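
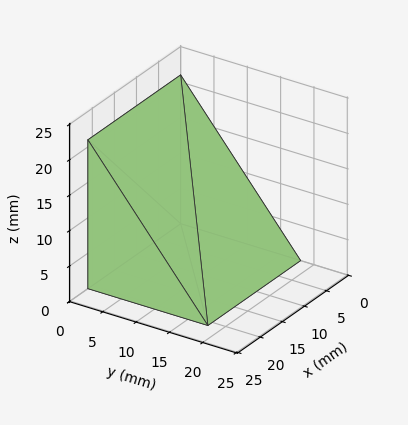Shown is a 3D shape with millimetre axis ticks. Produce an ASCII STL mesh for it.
Reading the render: the shape is a wedge (ramp): 21 × 18 mm base, rising to 21 mm along the y=0 edge and sloping linearly to z=0 at y=18 (dimensions read to the nearest mm from the axis ticks). For the STL, each face is triangulated and given an outward normal.

solid part
  facet normal 0.0000 0.0000 -1.0000
    outer loop
      vertex 21.00 18.00 0.00
      vertex 21.00 0.00 0.00
      vertex 0.00 0.00 0.00
    endloop
  endfacet
  facet normal 0.0000 0.0000 -1.0000
    outer loop
      vertex 0.00 18.00 0.00
      vertex 21.00 18.00 0.00
      vertex 0.00 0.00 0.00
    endloop
  endfacet
  facet normal 0.0000 -1.0000 0.0000
    outer loop
      vertex 0.00 0.00 0.00
      vertex 21.00 0.00 0.00
      vertex 21.00 0.00 21.00
    endloop
  endfacet
  facet normal 0.0000 -1.0000 0.0000
    outer loop
      vertex 0.00 0.00 0.00
      vertex 21.00 0.00 21.00
      vertex 0.00 0.00 21.00
    endloop
  endfacet
  facet normal 0.0000 0.7593 0.6508
    outer loop
      vertex 0.00 0.00 21.00
      vertex 21.00 0.00 21.00
      vertex 21.00 18.00 0.00
    endloop
  endfacet
  facet normal 0.0000 0.7593 0.6508
    outer loop
      vertex 0.00 0.00 21.00
      vertex 21.00 18.00 0.00
      vertex 0.00 18.00 0.00
    endloop
  endfacet
  facet normal -1.0000 0.0000 0.0000
    outer loop
      vertex 0.00 0.00 21.00
      vertex 0.00 18.00 0.00
      vertex 0.00 0.00 0.00
    endloop
  endfacet
  facet normal 1.0000 0.0000 0.0000
    outer loop
      vertex 21.00 0.00 0.00
      vertex 21.00 18.00 0.00
      vertex 21.00 0.00 21.00
    endloop
  endfacet
endsolid part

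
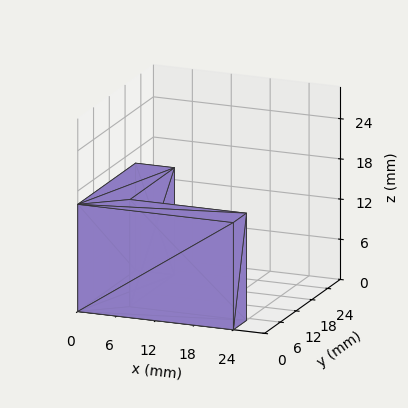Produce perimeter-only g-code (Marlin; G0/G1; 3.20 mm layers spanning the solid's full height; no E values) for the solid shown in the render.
Reading the render: the shape is an L-shaped prism: outer 24 × 22 mm, arm thicknesses ≈ 5 mm (horizontal) and 6 mm (vertical), extruded 16 mm in z (dimensions read to the nearest mm from the axis ticks). For the g-code, the solid's height is divided into equal slices at the stated Δz and each level perimeter traced with G1 moves after a G0 lift.

; perimeter-only toolpath
G21 ; units = mm
G90 ; absolute positioning
G28 ; home
; layer 1
G0 Z3.20
G0 X0.00 Y0.00
G1 X24.00 Y0.00
G1 X24.00 Y5.00
G1 X6.00 Y5.00
G1 X6.00 Y22.00
G1 X0.00 Y22.00
G1 X0.00 Y0.00
; layer 2
G0 Z6.40
G0 X0.00 Y0.00
G1 X24.00 Y0.00
G1 X24.00 Y5.00
G1 X6.00 Y5.00
G1 X6.00 Y22.00
G1 X0.00 Y22.00
G1 X0.00 Y0.00
; layer 3
G0 Z9.60
G0 X0.00 Y0.00
G1 X24.00 Y0.00
G1 X24.00 Y5.00
G1 X6.00 Y5.00
G1 X6.00 Y22.00
G1 X0.00 Y22.00
G1 X0.00 Y0.00
; layer 4
G0 Z12.80
G0 X0.00 Y0.00
G1 X24.00 Y0.00
G1 X24.00 Y5.00
G1 X6.00 Y5.00
G1 X6.00 Y22.00
G1 X0.00 Y22.00
G1 X0.00 Y0.00
; layer 5
G0 Z16.00
G0 X0.00 Y0.00
G1 X24.00 Y0.00
G1 X24.00 Y5.00
G1 X6.00 Y5.00
G1 X6.00 Y22.00
G1 X0.00 Y22.00
G1 X0.00 Y0.00
M2 ; end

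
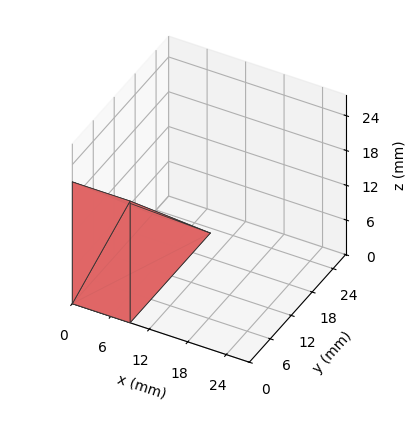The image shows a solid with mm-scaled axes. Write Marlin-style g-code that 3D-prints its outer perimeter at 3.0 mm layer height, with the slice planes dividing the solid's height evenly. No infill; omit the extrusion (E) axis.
Reading the render: the shape is a wedge (ramp): 9 × 23 mm base, rising to 21 mm along the y=0 edge and sloping linearly to z=0 at y=23 (dimensions read to the nearest mm from the axis ticks). For the g-code, the solid's height is divided into equal slices at the stated Δz and each level perimeter traced with G1 moves after a G0 lift.

; perimeter-only toolpath
G21 ; units = mm
G90 ; absolute positioning
G28 ; home
; layer 1
G0 Z3.0
G0 X0.0 Y0.0
G1 X9.0 Y0.0
G1 X9.0 Y19.7
G1 X0.0 Y19.7
G1 X0.0 Y0.0
; layer 2
G0 Z6.0
G0 X0.0 Y0.0
G1 X9.0 Y0.0
G1 X9.0 Y16.4
G1 X0.0 Y16.4
G1 X0.0 Y0.0
; layer 3
G0 Z9.0
G0 X0.0 Y0.0
G1 X9.0 Y0.0
G1 X9.0 Y13.1
G1 X0.0 Y13.1
G1 X0.0 Y0.0
; layer 4
G0 Z12.0
G0 X0.0 Y0.0
G1 X9.0 Y0.0
G1 X9.0 Y9.9
G1 X0.0 Y9.9
G1 X0.0 Y0.0
; layer 5
G0 Z15.0
G0 X0.0 Y0.0
G1 X9.0 Y0.0
G1 X9.0 Y6.6
G1 X0.0 Y6.6
G1 X0.0 Y0.0
; layer 6
G0 Z18.0
G0 X0.0 Y0.0
G1 X9.0 Y0.0
G1 X9.0 Y3.3
G1 X0.0 Y3.3
G1 X0.0 Y0.0
M2 ; end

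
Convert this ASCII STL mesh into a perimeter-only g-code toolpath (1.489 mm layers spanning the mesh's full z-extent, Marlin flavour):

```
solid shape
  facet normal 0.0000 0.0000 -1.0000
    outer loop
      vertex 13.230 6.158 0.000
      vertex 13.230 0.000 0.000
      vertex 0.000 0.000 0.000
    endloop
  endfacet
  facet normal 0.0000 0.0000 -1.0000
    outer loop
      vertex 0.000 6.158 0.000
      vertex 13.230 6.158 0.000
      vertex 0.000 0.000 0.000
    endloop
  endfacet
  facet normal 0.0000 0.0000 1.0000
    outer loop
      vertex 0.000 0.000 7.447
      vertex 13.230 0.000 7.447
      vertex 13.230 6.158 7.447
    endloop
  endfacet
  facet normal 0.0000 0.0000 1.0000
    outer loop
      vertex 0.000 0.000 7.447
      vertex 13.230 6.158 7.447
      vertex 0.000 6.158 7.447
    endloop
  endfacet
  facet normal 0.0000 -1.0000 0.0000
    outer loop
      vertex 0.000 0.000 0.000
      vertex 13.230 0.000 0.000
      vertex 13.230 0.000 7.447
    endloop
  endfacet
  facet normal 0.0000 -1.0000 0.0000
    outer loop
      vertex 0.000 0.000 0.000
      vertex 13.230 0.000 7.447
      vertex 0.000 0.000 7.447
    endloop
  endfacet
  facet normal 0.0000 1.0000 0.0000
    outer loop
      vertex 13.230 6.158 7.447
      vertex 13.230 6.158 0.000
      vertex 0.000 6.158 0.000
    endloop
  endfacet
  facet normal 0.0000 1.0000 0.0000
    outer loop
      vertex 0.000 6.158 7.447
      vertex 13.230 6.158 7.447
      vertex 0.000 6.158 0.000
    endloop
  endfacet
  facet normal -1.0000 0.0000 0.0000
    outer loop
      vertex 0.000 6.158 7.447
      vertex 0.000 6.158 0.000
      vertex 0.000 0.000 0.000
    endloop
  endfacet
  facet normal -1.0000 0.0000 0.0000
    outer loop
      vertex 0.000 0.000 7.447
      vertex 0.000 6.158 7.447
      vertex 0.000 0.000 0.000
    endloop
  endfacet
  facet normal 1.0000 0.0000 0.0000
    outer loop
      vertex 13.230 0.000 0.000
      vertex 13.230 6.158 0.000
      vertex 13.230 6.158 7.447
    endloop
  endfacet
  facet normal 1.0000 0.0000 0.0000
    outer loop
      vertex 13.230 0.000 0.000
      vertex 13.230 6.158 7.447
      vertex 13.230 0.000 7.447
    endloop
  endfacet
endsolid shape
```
; perimeter-only toolpath
G21 ; units = mm
G90 ; absolute positioning
G28 ; home
; layer 1
G0 Z1.489
G0 X0.000 Y0.000
G1 X13.230 Y0.000
G1 X13.230 Y6.158
G1 X0.000 Y6.158
G1 X0.000 Y0.000
; layer 2
G0 Z2.979
G0 X0.000 Y0.000
G1 X13.230 Y0.000
G1 X13.230 Y6.158
G1 X0.000 Y6.158
G1 X0.000 Y0.000
; layer 3
G0 Z4.468
G0 X0.000 Y0.000
G1 X13.230 Y0.000
G1 X13.230 Y6.158
G1 X0.000 Y6.158
G1 X0.000 Y0.000
; layer 4
G0 Z5.958
G0 X0.000 Y0.000
G1 X13.230 Y0.000
G1 X13.230 Y6.158
G1 X0.000 Y6.158
G1 X0.000 Y0.000
; layer 5
G0 Z7.447
G0 X0.000 Y0.000
G1 X13.230 Y0.000
G1 X13.230 Y6.158
G1 X0.000 Y6.158
G1 X0.000 Y0.000
M2 ; end

The solid is a rectangular box, roughly 13.2 × 6.16 mm footprint and 7.45 mm tall. Slicing at Δz = 1.489 mm — 5 equal slices spanning the solid's height, so layer i sits at z = i·h/5 — gives 5 non-empty perimeters. Each is a 4-segment closed polygon; G0 lifts to the layer z and rapids to the start vertex, then G1 traces the edges.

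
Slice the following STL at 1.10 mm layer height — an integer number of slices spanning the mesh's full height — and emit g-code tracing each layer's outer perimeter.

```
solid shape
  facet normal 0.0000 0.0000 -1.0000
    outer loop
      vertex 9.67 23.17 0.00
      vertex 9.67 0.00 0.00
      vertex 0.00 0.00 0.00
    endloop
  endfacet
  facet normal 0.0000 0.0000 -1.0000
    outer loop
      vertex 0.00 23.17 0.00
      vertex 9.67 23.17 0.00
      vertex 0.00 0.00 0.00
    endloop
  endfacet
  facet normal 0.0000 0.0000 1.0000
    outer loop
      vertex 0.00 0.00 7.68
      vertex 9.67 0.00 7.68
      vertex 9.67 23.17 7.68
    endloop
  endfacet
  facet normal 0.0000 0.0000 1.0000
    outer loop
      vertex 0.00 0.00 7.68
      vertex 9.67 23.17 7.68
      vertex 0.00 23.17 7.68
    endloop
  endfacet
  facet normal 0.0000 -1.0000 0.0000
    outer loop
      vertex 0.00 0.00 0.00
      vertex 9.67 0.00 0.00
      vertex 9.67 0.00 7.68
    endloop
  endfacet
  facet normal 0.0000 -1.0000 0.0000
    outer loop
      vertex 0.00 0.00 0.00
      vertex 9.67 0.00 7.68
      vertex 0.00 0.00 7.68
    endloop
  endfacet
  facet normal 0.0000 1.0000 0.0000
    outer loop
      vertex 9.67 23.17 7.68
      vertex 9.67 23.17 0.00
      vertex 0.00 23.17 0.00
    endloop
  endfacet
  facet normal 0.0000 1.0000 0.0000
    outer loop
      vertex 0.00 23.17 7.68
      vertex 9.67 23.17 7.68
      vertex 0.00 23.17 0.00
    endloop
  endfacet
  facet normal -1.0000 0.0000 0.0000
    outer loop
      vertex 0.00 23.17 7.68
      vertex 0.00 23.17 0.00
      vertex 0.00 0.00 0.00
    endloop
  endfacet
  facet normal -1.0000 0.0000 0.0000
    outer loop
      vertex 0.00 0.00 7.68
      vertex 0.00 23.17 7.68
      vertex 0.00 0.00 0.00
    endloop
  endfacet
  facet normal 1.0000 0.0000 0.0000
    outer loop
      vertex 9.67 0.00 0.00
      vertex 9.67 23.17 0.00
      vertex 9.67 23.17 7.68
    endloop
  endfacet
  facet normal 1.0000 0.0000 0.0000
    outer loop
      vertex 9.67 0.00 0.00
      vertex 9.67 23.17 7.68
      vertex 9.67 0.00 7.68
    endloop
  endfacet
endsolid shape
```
; perimeter-only toolpath
G21 ; units = mm
G90 ; absolute positioning
G28 ; home
; layer 1
G0 Z1.10
G0 X0.00 Y0.00
G1 X9.67 Y0.00
G1 X9.67 Y23.17
G1 X0.00 Y23.17
G1 X0.00 Y0.00
; layer 2
G0 Z2.19
G0 X0.00 Y0.00
G1 X9.67 Y0.00
G1 X9.67 Y23.17
G1 X0.00 Y23.17
G1 X0.00 Y0.00
; layer 3
G0 Z3.29
G0 X0.00 Y0.00
G1 X9.67 Y0.00
G1 X9.67 Y23.17
G1 X0.00 Y23.17
G1 X0.00 Y0.00
; layer 4
G0 Z4.39
G0 X0.00 Y0.00
G1 X9.67 Y0.00
G1 X9.67 Y23.17
G1 X0.00 Y23.17
G1 X0.00 Y0.00
; layer 5
G0 Z5.49
G0 X0.00 Y0.00
G1 X9.67 Y0.00
G1 X9.67 Y23.17
G1 X0.00 Y23.17
G1 X0.00 Y0.00
; layer 6
G0 Z6.58
G0 X0.00 Y0.00
G1 X9.67 Y0.00
G1 X9.67 Y23.17
G1 X0.00 Y23.17
G1 X0.00 Y0.00
; layer 7
G0 Z7.68
G0 X0.00 Y0.00
G1 X9.67 Y0.00
G1 X9.67 Y23.17
G1 X0.00 Y23.17
G1 X0.00 Y0.00
M2 ; end

The solid is a rectangular box, roughly 9.67 × 23.2 mm footprint and 7.68 mm tall. Slicing at Δz = 1.10 mm — 7 equal slices spanning the solid's height, so layer i sits at z = i·h/7 — gives 7 non-empty perimeters. Each is a 4-segment closed polygon; G0 lifts to the layer z and rapids to the start vertex, then G1 traces the edges.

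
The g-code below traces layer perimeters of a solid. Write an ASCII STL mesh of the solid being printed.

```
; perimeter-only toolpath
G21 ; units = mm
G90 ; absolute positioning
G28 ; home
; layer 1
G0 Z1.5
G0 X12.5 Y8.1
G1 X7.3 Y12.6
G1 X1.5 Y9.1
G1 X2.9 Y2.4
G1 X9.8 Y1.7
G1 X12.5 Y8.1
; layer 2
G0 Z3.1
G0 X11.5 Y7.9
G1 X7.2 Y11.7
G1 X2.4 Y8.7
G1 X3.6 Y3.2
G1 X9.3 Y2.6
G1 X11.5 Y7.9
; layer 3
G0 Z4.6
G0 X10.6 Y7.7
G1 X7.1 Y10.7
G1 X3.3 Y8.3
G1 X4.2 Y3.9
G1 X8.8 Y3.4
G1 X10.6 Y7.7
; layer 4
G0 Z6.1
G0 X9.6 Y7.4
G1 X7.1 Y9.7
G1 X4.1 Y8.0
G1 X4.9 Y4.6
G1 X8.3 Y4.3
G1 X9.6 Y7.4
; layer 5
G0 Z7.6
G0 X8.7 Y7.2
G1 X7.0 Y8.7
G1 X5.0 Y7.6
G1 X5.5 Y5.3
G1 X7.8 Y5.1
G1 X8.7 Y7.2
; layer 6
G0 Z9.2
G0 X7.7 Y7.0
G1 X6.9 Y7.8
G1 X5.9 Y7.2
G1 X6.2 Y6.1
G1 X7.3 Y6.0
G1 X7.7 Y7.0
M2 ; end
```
solid part
  facet normal 0.0000 0.0000 -1.0000
    outer loop
      vertex 0.6 9.5 0.0
      vertex 7.4 13.6 0.0
      vertex 13.4 8.3 0.0
    endloop
  endfacet
  facet normal 0.0000 0.0000 -1.0000
    outer loop
      vertex 2.3 1.7 0.0
      vertex 0.6 9.5 0.0
      vertex 13.4 8.3 0.0
    endloop
  endfacet
  facet normal 0.0000 0.0000 -1.0000
    outer loop
      vertex 10.3 0.9 0.0
      vertex 2.3 1.7 0.0
      vertex 13.4 8.3 0.0
    endloop
  endfacet
  facet normal 0.5889 0.6667 0.4567
    outer loop
      vertex 13.4 8.3 0.0
      vertex 7.4 13.6 0.0
      vertex 6.8 6.8 10.7
    endloop
  endfacet
  facet normal -0.4590 0.7613 0.4581
    outer loop
      vertex 7.4 13.6 0.0
      vertex 0.6 9.5 0.0
      vertex 6.8 6.8 10.7
    endloop
  endfacet
  facet normal -0.8696 -0.1895 0.4560
    outer loop
      vertex 0.6 9.5 0.0
      vertex 2.3 1.7 0.0
      vertex 6.8 6.8 10.7
    endloop
  endfacet
  facet normal -0.0884 -0.8842 0.4586
    outer loop
      vertex 2.3 1.7 0.0
      vertex 10.3 0.9 0.0
      vertex 6.8 6.8 10.7
    endloop
  endfacet
  facet normal 0.8201 -0.3435 0.4577
    outer loop
      vertex 10.3 0.9 0.0
      vertex 13.4 8.3 0.0
      vertex 6.8 6.8 10.7
    endloop
  endfacet
endsolid part

The G0 Z moves step by Δz≈1.5 mm. The G1 loops shrink linearly with z, so the solid tapers from its base footprint up to z≈10.7. Closing with a flat bottom cap and the tapered top and triangulating gives 8 facets — a regular 5-sided pyramid, base circumscribed radius ≈ 6.8 mm, apex at z ≈ 10.7 mm.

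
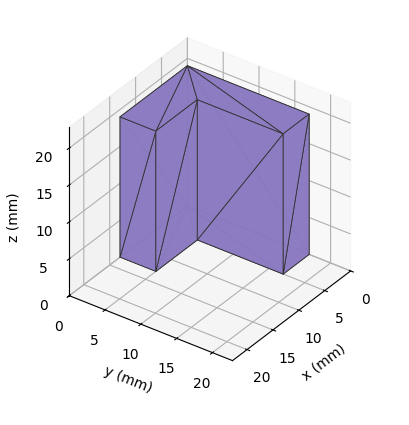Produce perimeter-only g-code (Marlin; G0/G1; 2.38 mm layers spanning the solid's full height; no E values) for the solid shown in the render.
Reading the render: the shape is an L-shaped prism: outer 13 × 17 mm, arm thicknesses ≈ 5 mm (horizontal) and 5 mm (vertical), extruded 19 mm in z (dimensions read to the nearest mm from the axis ticks). For the g-code, the solid's height is divided into equal slices at the stated Δz and each level perimeter traced with G1 moves after a G0 lift.

; perimeter-only toolpath
G21 ; units = mm
G90 ; absolute positioning
G28 ; home
; layer 1
G0 Z2.38
G0 X0.00 Y0.00
G1 X13.00 Y0.00
G1 X13.00 Y5.00
G1 X5.00 Y5.00
G1 X5.00 Y17.00
G1 X0.00 Y17.00
G1 X0.00 Y0.00
; layer 2
G0 Z4.75
G0 X0.00 Y0.00
G1 X13.00 Y0.00
G1 X13.00 Y5.00
G1 X5.00 Y5.00
G1 X5.00 Y17.00
G1 X0.00 Y17.00
G1 X0.00 Y0.00
; layer 3
G0 Z7.12
G0 X0.00 Y0.00
G1 X13.00 Y0.00
G1 X13.00 Y5.00
G1 X5.00 Y5.00
G1 X5.00 Y17.00
G1 X0.00 Y17.00
G1 X0.00 Y0.00
; layer 4
G0 Z9.50
G0 X0.00 Y0.00
G1 X13.00 Y0.00
G1 X13.00 Y5.00
G1 X5.00 Y5.00
G1 X5.00 Y17.00
G1 X0.00 Y17.00
G1 X0.00 Y0.00
; layer 5
G0 Z11.88
G0 X0.00 Y0.00
G1 X13.00 Y0.00
G1 X13.00 Y5.00
G1 X5.00 Y5.00
G1 X5.00 Y17.00
G1 X0.00 Y17.00
G1 X0.00 Y0.00
; layer 6
G0 Z14.25
G0 X0.00 Y0.00
G1 X13.00 Y0.00
G1 X13.00 Y5.00
G1 X5.00 Y5.00
G1 X5.00 Y17.00
G1 X0.00 Y17.00
G1 X0.00 Y0.00
; layer 7
G0 Z16.62
G0 X0.00 Y0.00
G1 X13.00 Y0.00
G1 X13.00 Y5.00
G1 X5.00 Y5.00
G1 X5.00 Y17.00
G1 X0.00 Y17.00
G1 X0.00 Y0.00
; layer 8
G0 Z19.00
G0 X0.00 Y0.00
G1 X13.00 Y0.00
G1 X13.00 Y5.00
G1 X5.00 Y5.00
G1 X5.00 Y17.00
G1 X0.00 Y17.00
G1 X0.00 Y0.00
M2 ; end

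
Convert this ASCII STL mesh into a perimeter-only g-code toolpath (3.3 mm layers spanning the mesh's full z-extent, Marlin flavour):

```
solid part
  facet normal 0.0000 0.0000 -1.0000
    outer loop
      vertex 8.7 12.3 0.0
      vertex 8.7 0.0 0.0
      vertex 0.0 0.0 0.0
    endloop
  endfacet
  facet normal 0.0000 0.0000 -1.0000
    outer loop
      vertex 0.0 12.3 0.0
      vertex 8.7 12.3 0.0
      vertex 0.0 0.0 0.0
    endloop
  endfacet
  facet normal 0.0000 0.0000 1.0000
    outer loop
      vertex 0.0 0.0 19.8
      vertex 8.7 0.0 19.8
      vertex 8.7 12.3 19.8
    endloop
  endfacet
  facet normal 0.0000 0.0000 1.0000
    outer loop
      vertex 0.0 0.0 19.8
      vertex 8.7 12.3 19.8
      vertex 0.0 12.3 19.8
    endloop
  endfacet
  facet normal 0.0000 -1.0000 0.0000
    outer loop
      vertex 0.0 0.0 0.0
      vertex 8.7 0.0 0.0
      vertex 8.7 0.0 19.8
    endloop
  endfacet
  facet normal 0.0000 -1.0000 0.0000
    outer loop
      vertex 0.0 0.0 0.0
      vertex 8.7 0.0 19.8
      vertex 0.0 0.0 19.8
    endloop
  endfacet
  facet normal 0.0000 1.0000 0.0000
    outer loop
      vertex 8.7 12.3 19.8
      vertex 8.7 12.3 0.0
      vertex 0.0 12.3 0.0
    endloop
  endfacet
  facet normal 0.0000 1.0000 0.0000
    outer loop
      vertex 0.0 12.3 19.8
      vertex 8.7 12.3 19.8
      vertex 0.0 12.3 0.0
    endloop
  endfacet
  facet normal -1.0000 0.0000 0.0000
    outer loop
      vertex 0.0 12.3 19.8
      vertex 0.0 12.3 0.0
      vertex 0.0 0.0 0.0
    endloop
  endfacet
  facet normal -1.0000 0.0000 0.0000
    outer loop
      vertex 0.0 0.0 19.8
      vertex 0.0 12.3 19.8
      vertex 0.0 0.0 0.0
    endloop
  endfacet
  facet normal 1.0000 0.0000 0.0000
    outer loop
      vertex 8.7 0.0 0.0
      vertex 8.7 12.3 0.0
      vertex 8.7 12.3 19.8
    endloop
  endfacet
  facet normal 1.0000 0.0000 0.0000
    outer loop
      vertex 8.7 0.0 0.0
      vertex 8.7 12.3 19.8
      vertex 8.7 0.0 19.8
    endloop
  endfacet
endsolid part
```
; perimeter-only toolpath
G21 ; units = mm
G90 ; absolute positioning
G28 ; home
; layer 1
G0 Z3.3
G0 X0.0 Y0.0
G1 X8.7 Y0.0
G1 X8.7 Y12.3
G1 X0.0 Y12.3
G1 X0.0 Y0.0
; layer 2
G0 Z6.6
G0 X0.0 Y0.0
G1 X8.7 Y0.0
G1 X8.7 Y12.3
G1 X0.0 Y12.3
G1 X0.0 Y0.0
; layer 3
G0 Z9.9
G0 X0.0 Y0.0
G1 X8.7 Y0.0
G1 X8.7 Y12.3
G1 X0.0 Y12.3
G1 X0.0 Y0.0
; layer 4
G0 Z13.2
G0 X0.0 Y0.0
G1 X8.7 Y0.0
G1 X8.7 Y12.3
G1 X0.0 Y12.3
G1 X0.0 Y0.0
; layer 5
G0 Z16.5
G0 X0.0 Y0.0
G1 X8.7 Y0.0
G1 X8.7 Y12.3
G1 X0.0 Y12.3
G1 X0.0 Y0.0
; layer 6
G0 Z19.8
G0 X0.0 Y0.0
G1 X8.7 Y0.0
G1 X8.7 Y12.3
G1 X0.0 Y12.3
G1 X0.0 Y0.0
M2 ; end

The solid is a rectangular box, roughly 8.7 × 12.3 mm footprint and 19.8 mm tall. Slicing at Δz = 3.3 mm — 6 equal slices spanning the solid's height, so layer i sits at z = i·h/6 — gives 6 non-empty perimeters. Each is a 4-segment closed polygon; G0 lifts to the layer z and rapids to the start vertex, then G1 traces the edges.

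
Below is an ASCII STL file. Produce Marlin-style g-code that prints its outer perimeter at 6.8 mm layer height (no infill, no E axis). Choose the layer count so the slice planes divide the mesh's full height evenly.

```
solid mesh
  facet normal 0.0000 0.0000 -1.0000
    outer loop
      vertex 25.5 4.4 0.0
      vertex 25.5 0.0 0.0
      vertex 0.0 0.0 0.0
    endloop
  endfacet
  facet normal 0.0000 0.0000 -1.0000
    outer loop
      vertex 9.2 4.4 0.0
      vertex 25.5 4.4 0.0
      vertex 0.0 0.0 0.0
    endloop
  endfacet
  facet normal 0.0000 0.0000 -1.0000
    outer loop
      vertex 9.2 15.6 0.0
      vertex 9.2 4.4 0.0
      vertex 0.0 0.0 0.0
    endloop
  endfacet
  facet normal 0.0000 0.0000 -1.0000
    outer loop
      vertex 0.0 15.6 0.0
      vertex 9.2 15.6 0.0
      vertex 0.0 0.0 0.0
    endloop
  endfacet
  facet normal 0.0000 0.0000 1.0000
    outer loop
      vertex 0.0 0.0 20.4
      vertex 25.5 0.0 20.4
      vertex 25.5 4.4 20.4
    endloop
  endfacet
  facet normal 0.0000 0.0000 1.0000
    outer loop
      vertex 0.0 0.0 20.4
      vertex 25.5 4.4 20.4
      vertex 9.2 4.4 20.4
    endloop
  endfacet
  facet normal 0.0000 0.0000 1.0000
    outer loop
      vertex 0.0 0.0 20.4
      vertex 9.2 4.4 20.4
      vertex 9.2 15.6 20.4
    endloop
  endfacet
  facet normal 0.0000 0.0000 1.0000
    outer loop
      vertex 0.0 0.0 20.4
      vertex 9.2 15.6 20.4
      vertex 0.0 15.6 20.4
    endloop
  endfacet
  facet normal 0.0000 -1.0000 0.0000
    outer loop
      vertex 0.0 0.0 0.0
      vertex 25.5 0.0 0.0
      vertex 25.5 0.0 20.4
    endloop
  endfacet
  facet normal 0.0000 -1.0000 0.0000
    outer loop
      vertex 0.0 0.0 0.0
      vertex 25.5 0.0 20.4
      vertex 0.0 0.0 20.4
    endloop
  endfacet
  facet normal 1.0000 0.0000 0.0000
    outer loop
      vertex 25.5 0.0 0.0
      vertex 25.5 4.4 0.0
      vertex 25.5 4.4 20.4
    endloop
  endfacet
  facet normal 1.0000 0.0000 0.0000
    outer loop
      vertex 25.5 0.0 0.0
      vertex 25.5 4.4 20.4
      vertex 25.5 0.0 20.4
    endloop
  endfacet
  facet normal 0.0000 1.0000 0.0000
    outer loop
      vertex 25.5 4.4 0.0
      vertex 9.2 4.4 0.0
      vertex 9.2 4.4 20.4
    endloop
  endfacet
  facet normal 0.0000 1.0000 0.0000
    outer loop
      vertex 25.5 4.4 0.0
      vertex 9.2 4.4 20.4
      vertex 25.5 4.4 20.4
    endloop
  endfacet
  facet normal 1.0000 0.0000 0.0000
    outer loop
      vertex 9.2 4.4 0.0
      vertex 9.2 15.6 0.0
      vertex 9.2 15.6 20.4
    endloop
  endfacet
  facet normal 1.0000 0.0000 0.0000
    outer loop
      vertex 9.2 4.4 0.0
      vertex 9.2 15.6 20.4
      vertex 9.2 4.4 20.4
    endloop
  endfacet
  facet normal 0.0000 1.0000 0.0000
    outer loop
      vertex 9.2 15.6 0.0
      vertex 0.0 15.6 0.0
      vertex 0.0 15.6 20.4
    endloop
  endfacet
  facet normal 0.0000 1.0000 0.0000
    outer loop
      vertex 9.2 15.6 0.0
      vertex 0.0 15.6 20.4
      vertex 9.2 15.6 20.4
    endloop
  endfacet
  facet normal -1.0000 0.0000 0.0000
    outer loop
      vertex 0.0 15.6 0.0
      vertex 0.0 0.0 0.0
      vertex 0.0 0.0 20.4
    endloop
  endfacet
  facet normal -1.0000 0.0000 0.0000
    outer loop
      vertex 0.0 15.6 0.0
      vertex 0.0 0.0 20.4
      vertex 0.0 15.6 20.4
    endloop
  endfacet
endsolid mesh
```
; perimeter-only toolpath
G21 ; units = mm
G90 ; absolute positioning
G28 ; home
; layer 1
G0 Z6.8
G0 X0.0 Y0.0
G1 X25.5 Y0.0
G1 X25.5 Y4.4
G1 X9.2 Y4.4
G1 X9.2 Y15.6
G1 X0.0 Y15.6
G1 X0.0 Y0.0
; layer 2
G0 Z13.6
G0 X0.0 Y0.0
G1 X25.5 Y0.0
G1 X25.5 Y4.4
G1 X9.2 Y4.4
G1 X9.2 Y15.6
G1 X0.0 Y15.6
G1 X0.0 Y0.0
; layer 3
G0 Z20.4
G0 X0.0 Y0.0
G1 X25.5 Y0.0
G1 X25.5 Y4.4
G1 X9.2 Y4.4
G1 X9.2 Y15.6
G1 X0.0 Y15.6
G1 X0.0 Y0.0
M2 ; end

The solid is an L-shaped prism: outer 25.5 × 15.6 mm, arm thicknesses ≈ 4.4 mm (horizontal) and 9.2 mm (vertical), extruded 20.4 mm in z. Slicing at Δz = 6.8 mm — 3 equal slices spanning the solid's height, so layer i sits at z = i·h/3 — gives 3 non-empty perimeters. Each is a 6-segment closed polygon; G0 lifts to the layer z and rapids to the start vertex, then G1 traces the edges.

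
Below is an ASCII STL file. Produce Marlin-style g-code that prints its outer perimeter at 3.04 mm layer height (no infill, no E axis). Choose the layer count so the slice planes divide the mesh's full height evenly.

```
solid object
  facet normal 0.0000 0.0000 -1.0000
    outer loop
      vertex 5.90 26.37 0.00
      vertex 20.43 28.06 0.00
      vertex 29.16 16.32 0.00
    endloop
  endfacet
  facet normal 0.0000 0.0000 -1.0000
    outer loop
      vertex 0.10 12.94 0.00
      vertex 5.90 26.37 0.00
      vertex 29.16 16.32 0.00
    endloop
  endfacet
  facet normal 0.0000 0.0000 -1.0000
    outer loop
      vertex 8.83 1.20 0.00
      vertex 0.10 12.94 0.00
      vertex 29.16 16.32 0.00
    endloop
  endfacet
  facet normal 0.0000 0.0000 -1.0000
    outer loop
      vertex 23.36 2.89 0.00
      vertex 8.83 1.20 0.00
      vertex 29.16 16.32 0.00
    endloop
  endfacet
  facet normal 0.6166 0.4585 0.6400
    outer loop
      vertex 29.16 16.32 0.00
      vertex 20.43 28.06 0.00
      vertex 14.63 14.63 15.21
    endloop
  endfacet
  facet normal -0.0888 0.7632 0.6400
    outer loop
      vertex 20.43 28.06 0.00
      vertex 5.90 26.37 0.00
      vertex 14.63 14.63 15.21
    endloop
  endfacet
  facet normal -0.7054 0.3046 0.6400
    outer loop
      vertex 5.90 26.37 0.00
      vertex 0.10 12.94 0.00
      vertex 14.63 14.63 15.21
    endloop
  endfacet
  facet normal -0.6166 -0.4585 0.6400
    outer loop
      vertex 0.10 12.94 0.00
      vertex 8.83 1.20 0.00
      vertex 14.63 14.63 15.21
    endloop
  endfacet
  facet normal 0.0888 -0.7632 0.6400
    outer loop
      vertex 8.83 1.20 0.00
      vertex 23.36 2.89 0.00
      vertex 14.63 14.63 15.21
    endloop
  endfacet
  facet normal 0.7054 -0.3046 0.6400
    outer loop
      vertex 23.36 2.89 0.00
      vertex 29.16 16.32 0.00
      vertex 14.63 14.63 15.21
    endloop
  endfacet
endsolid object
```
; perimeter-only toolpath
G21 ; units = mm
G90 ; absolute positioning
G28 ; home
; layer 1
G0 Z3.04
G0 X26.25 Y15.98
G1 X19.27 Y25.37
G1 X7.65 Y24.02
G1 X3.01 Y13.28
G1 X9.99 Y3.89
G1 X21.61 Y5.24
G1 X26.25 Y15.98
; layer 2
G0 Z6.08
G0 X23.35 Y15.64
G1 X18.11 Y22.69
G1 X9.39 Y21.67
G1 X5.91 Y13.62
G1 X11.15 Y6.57
G1 X19.87 Y7.59
G1 X23.35 Y15.64
; layer 3
G0 Z9.13
G0 X20.44 Y15.31
G1 X16.95 Y20.00
G1 X11.14 Y19.33
G1 X8.82 Y13.95
G1 X12.31 Y9.26
G1 X18.12 Y9.93
G1 X20.44 Y15.31
; layer 4
G0 Z12.17
G0 X17.54 Y14.97
G1 X15.79 Y17.32
G1 X12.88 Y16.98
G1 X11.72 Y14.29
G1 X13.47 Y11.94
G1 X16.38 Y12.28
G1 X17.54 Y14.97
M2 ; end

The solid is a regular 6-sided pyramid, base circumscribed radius ≈ 14.6 mm, apex at z ≈ 15.2 mm. Slicing at Δz = 3.04 mm — 5 equal slices spanning the solid's height, so layer i sits at z = i·h/5 — gives 4 non-empty perimeters. Each is a 6-segment closed polygon; G0 lifts to the layer z and rapids to the start vertex, then G1 traces the edges. The cross-section shrinks linearly with z (the slice at the apex is degenerate and omitted).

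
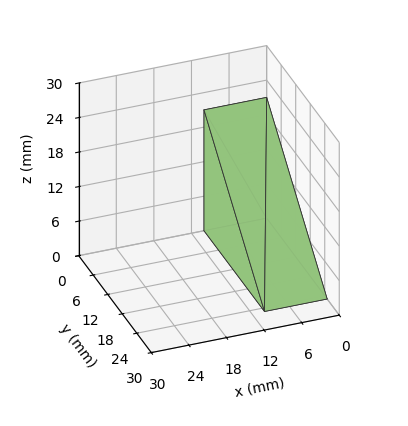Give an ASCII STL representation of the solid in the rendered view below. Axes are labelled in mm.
Reading the render: the shape is a wedge (ramp): 10 × 25 mm base, rising to 21 mm along the y=0 edge and sloping linearly to z=0 at y=25 (dimensions read to the nearest mm from the axis ticks). For the STL, each face is triangulated and given an outward normal.

solid part
  facet normal 0.0000 0.0000 -1.0000
    outer loop
      vertex 10.00 25.00 0.00
      vertex 10.00 0.00 0.00
      vertex 0.00 0.00 0.00
    endloop
  endfacet
  facet normal 0.0000 0.0000 -1.0000
    outer loop
      vertex 0.00 25.00 0.00
      vertex 10.00 25.00 0.00
      vertex 0.00 0.00 0.00
    endloop
  endfacet
  facet normal 0.0000 -1.0000 0.0000
    outer loop
      vertex 0.00 0.00 0.00
      vertex 10.00 0.00 0.00
      vertex 10.00 0.00 21.00
    endloop
  endfacet
  facet normal 0.0000 -1.0000 0.0000
    outer loop
      vertex 0.00 0.00 0.00
      vertex 10.00 0.00 21.00
      vertex 0.00 0.00 21.00
    endloop
  endfacet
  facet normal 0.0000 0.6432 0.7657
    outer loop
      vertex 0.00 0.00 21.00
      vertex 10.00 0.00 21.00
      vertex 10.00 25.00 0.00
    endloop
  endfacet
  facet normal 0.0000 0.6432 0.7657
    outer loop
      vertex 0.00 0.00 21.00
      vertex 10.00 25.00 0.00
      vertex 0.00 25.00 0.00
    endloop
  endfacet
  facet normal -1.0000 0.0000 0.0000
    outer loop
      vertex 0.00 0.00 21.00
      vertex 0.00 25.00 0.00
      vertex 0.00 0.00 0.00
    endloop
  endfacet
  facet normal 1.0000 0.0000 0.0000
    outer loop
      vertex 10.00 0.00 0.00
      vertex 10.00 25.00 0.00
      vertex 10.00 0.00 21.00
    endloop
  endfacet
endsolid part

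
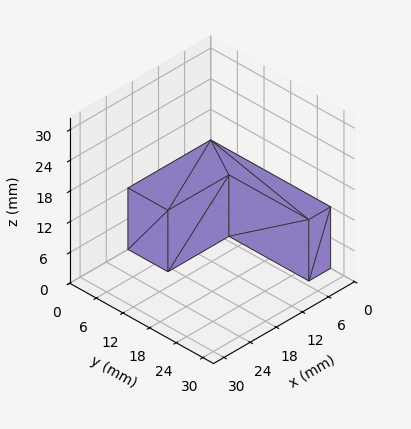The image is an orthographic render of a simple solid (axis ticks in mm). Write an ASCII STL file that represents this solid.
Reading the render: the shape is an L-shaped prism: outer 19 × 27 mm, arm thicknesses ≈ 9 mm (horizontal) and 5 mm (vertical), extruded 12 mm in z (dimensions read to the nearest mm from the axis ticks). For the STL, each face is triangulated and given an outward normal.

solid part
  facet normal 0.0000 0.0000 -1.0000
    outer loop
      vertex 19.00 9.00 0.00
      vertex 19.00 0.00 0.00
      vertex 0.00 0.00 0.00
    endloop
  endfacet
  facet normal 0.0000 0.0000 -1.0000
    outer loop
      vertex 5.00 9.00 0.00
      vertex 19.00 9.00 0.00
      vertex 0.00 0.00 0.00
    endloop
  endfacet
  facet normal 0.0000 0.0000 -1.0000
    outer loop
      vertex 5.00 27.00 0.00
      vertex 5.00 9.00 0.00
      vertex 0.00 0.00 0.00
    endloop
  endfacet
  facet normal 0.0000 0.0000 -1.0000
    outer loop
      vertex 0.00 27.00 0.00
      vertex 5.00 27.00 0.00
      vertex 0.00 0.00 0.00
    endloop
  endfacet
  facet normal 0.0000 0.0000 1.0000
    outer loop
      vertex 0.00 0.00 12.00
      vertex 19.00 0.00 12.00
      vertex 19.00 9.00 12.00
    endloop
  endfacet
  facet normal 0.0000 0.0000 1.0000
    outer loop
      vertex 0.00 0.00 12.00
      vertex 19.00 9.00 12.00
      vertex 5.00 9.00 12.00
    endloop
  endfacet
  facet normal 0.0000 0.0000 1.0000
    outer loop
      vertex 0.00 0.00 12.00
      vertex 5.00 9.00 12.00
      vertex 5.00 27.00 12.00
    endloop
  endfacet
  facet normal 0.0000 0.0000 1.0000
    outer loop
      vertex 0.00 0.00 12.00
      vertex 5.00 27.00 12.00
      vertex 0.00 27.00 12.00
    endloop
  endfacet
  facet normal 0.0000 -1.0000 0.0000
    outer loop
      vertex 0.00 0.00 0.00
      vertex 19.00 0.00 0.00
      vertex 19.00 0.00 12.00
    endloop
  endfacet
  facet normal 0.0000 -1.0000 0.0000
    outer loop
      vertex 0.00 0.00 0.00
      vertex 19.00 0.00 12.00
      vertex 0.00 0.00 12.00
    endloop
  endfacet
  facet normal 1.0000 0.0000 0.0000
    outer loop
      vertex 19.00 0.00 0.00
      vertex 19.00 9.00 0.00
      vertex 19.00 9.00 12.00
    endloop
  endfacet
  facet normal 1.0000 0.0000 0.0000
    outer loop
      vertex 19.00 0.00 0.00
      vertex 19.00 9.00 12.00
      vertex 19.00 0.00 12.00
    endloop
  endfacet
  facet normal 0.0000 1.0000 0.0000
    outer loop
      vertex 19.00 9.00 0.00
      vertex 5.00 9.00 0.00
      vertex 5.00 9.00 12.00
    endloop
  endfacet
  facet normal 0.0000 1.0000 0.0000
    outer loop
      vertex 19.00 9.00 0.00
      vertex 5.00 9.00 12.00
      vertex 19.00 9.00 12.00
    endloop
  endfacet
  facet normal 1.0000 0.0000 0.0000
    outer loop
      vertex 5.00 9.00 0.00
      vertex 5.00 27.00 0.00
      vertex 5.00 27.00 12.00
    endloop
  endfacet
  facet normal 1.0000 0.0000 0.0000
    outer loop
      vertex 5.00 9.00 0.00
      vertex 5.00 27.00 12.00
      vertex 5.00 9.00 12.00
    endloop
  endfacet
  facet normal 0.0000 1.0000 0.0000
    outer loop
      vertex 5.00 27.00 0.00
      vertex 0.00 27.00 0.00
      vertex 0.00 27.00 12.00
    endloop
  endfacet
  facet normal 0.0000 1.0000 0.0000
    outer loop
      vertex 5.00 27.00 0.00
      vertex 0.00 27.00 12.00
      vertex 5.00 27.00 12.00
    endloop
  endfacet
  facet normal -1.0000 0.0000 0.0000
    outer loop
      vertex 0.00 27.00 0.00
      vertex 0.00 0.00 0.00
      vertex 0.00 0.00 12.00
    endloop
  endfacet
  facet normal -1.0000 0.0000 0.0000
    outer loop
      vertex 0.00 27.00 0.00
      vertex 0.00 0.00 12.00
      vertex 0.00 27.00 12.00
    endloop
  endfacet
endsolid part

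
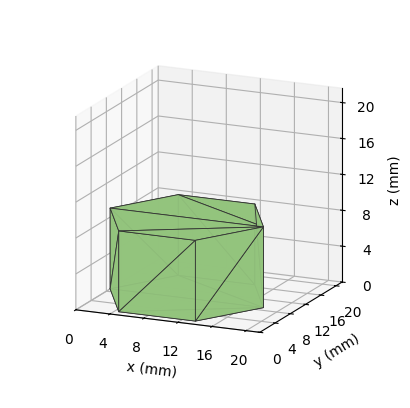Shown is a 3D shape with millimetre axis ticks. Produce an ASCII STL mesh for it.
Reading the render: the shape is a regular 6-sided prism (a cylinder approximated with 6 flat sides), circumscribed radius ≈ 9 mm, height ≈ 9 mm (dimensions read to the nearest mm from the axis ticks). For the STL, each face is triangulated and given an outward normal.

solid part
  facet normal 0.0000 0.0000 -1.0000
    outer loop
      vertex 4.5 16.8 0.0
      vertex 13.5 16.8 0.0
      vertex 18.0 9.0 0.0
    endloop
  endfacet
  facet normal 0.0000 0.0000 -1.0000
    outer loop
      vertex 0.0 9.0 0.0
      vertex 4.5 16.8 0.0
      vertex 18.0 9.0 0.0
    endloop
  endfacet
  facet normal 0.0000 0.0000 -1.0000
    outer loop
      vertex 4.5 1.2 0.0
      vertex 0.0 9.0 0.0
      vertex 18.0 9.0 0.0
    endloop
  endfacet
  facet normal 0.0000 0.0000 -1.0000
    outer loop
      vertex 13.5 1.2 0.0
      vertex 4.5 1.2 0.0
      vertex 18.0 9.0 0.0
    endloop
  endfacet
  facet normal 0.0000 0.0000 1.0000
    outer loop
      vertex 18.0 9.0 9.0
      vertex 13.5 16.8 9.0
      vertex 4.5 16.8 9.0
    endloop
  endfacet
  facet normal 0.0000 0.0000 1.0000
    outer loop
      vertex 18.0 9.0 9.0
      vertex 4.5 16.8 9.0
      vertex 0.0 9.0 9.0
    endloop
  endfacet
  facet normal 0.0000 0.0000 1.0000
    outer loop
      vertex 18.0 9.0 9.0
      vertex 0.0 9.0 9.0
      vertex 4.5 1.2 9.0
    endloop
  endfacet
  facet normal 0.0000 0.0000 1.0000
    outer loop
      vertex 18.0 9.0 9.0
      vertex 4.5 1.2 9.0
      vertex 13.5 1.2 9.0
    endloop
  endfacet
  facet normal 0.8662 0.4997 0.0000
    outer loop
      vertex 18.0 9.0 0.0
      vertex 13.5 16.8 0.0
      vertex 13.5 16.8 9.0
    endloop
  endfacet
  facet normal 0.8662 0.4997 0.0000
    outer loop
      vertex 18.0 9.0 0.0
      vertex 13.5 16.8 9.0
      vertex 18.0 9.0 9.0
    endloop
  endfacet
  facet normal 0.0000 1.0000 0.0000
    outer loop
      vertex 13.5 16.8 0.0
      vertex 4.5 16.8 0.0
      vertex 4.5 16.8 9.0
    endloop
  endfacet
  facet normal 0.0000 1.0000 0.0000
    outer loop
      vertex 13.5 16.8 0.0
      vertex 4.5 16.8 9.0
      vertex 13.5 16.8 9.0
    endloop
  endfacet
  facet normal -0.8662 0.4997 0.0000
    outer loop
      vertex 4.5 16.8 0.0
      vertex 0.0 9.0 0.0
      vertex 0.0 9.0 9.0
    endloop
  endfacet
  facet normal -0.8662 0.4997 0.0000
    outer loop
      vertex 4.5 16.8 0.0
      vertex 0.0 9.0 9.0
      vertex 4.5 16.8 9.0
    endloop
  endfacet
  facet normal -0.8662 -0.4997 0.0000
    outer loop
      vertex 0.0 9.0 0.0
      vertex 4.5 1.2 0.0
      vertex 4.5 1.2 9.0
    endloop
  endfacet
  facet normal -0.8662 -0.4997 0.0000
    outer loop
      vertex 0.0 9.0 0.0
      vertex 4.5 1.2 9.0
      vertex 0.0 9.0 9.0
    endloop
  endfacet
  facet normal 0.0000 -1.0000 0.0000
    outer loop
      vertex 4.5 1.2 0.0
      vertex 13.5 1.2 0.0
      vertex 13.5 1.2 9.0
    endloop
  endfacet
  facet normal 0.0000 -1.0000 0.0000
    outer loop
      vertex 4.5 1.2 0.0
      vertex 13.5 1.2 9.0
      vertex 4.5 1.2 9.0
    endloop
  endfacet
  facet normal 0.8662 -0.4997 0.0000
    outer loop
      vertex 13.5 1.2 0.0
      vertex 18.0 9.0 0.0
      vertex 18.0 9.0 9.0
    endloop
  endfacet
  facet normal 0.8662 -0.4997 0.0000
    outer loop
      vertex 13.5 1.2 0.0
      vertex 18.0 9.0 9.0
      vertex 13.5 1.2 9.0
    endloop
  endfacet
endsolid part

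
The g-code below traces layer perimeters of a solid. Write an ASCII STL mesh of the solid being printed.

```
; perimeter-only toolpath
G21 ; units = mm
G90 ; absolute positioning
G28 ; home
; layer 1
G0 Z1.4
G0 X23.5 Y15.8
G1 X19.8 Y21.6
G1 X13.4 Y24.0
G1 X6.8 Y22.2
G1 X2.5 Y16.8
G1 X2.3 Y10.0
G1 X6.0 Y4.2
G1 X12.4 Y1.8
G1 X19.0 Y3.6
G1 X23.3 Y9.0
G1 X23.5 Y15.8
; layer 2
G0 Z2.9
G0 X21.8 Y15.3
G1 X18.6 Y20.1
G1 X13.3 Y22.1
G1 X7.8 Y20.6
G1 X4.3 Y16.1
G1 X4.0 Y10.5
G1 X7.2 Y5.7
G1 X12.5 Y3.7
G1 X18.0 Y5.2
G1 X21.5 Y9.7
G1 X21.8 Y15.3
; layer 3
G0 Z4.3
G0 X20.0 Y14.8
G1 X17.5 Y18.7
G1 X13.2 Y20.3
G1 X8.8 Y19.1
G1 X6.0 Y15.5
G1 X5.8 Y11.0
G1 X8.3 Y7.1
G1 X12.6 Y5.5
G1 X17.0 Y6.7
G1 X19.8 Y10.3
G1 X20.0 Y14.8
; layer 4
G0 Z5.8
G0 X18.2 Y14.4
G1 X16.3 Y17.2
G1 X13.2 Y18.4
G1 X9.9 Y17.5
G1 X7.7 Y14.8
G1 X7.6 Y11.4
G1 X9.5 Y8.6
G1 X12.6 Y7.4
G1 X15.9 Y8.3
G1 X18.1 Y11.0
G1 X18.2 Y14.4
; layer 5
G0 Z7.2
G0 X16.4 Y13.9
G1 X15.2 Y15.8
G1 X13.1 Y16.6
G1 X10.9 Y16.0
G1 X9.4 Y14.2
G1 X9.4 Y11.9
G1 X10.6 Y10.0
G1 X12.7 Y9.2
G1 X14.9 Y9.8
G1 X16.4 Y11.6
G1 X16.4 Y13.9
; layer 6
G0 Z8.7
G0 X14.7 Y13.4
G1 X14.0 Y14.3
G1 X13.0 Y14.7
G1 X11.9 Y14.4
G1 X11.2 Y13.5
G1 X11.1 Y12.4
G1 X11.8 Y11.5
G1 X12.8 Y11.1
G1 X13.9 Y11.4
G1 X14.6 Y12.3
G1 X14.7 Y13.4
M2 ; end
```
solid part
  facet normal 0.0000 0.0000 -1.0000
    outer loop
      vertex 13.5 25.8 0.0
      vertex 20.9 23.0 0.0
      vertex 25.3 16.3 0.0
    endloop
  endfacet
  facet normal 0.0000 0.0000 -1.0000
    outer loop
      vertex 5.8 23.7 0.0
      vertex 13.5 25.8 0.0
      vertex 25.3 16.3 0.0
    endloop
  endfacet
  facet normal 0.0000 0.0000 -1.0000
    outer loop
      vertex 0.8 17.4 0.0
      vertex 5.8 23.7 0.0
      vertex 25.3 16.3 0.0
    endloop
  endfacet
  facet normal 0.0000 0.0000 -1.0000
    outer loop
      vertex 0.5 9.5 0.0
      vertex 0.8 17.4 0.0
      vertex 25.3 16.3 0.0
    endloop
  endfacet
  facet normal 0.0000 0.0000 -1.0000
    outer loop
      vertex 4.9 2.8 0.0
      vertex 0.5 9.5 0.0
      vertex 25.3 16.3 0.0
    endloop
  endfacet
  facet normal 0.0000 0.0000 -1.0000
    outer loop
      vertex 12.3 0.0 0.0
      vertex 4.9 2.8 0.0
      vertex 25.3 16.3 0.0
    endloop
  endfacet
  facet normal 0.0000 0.0000 -1.0000
    outer loop
      vertex 20.0 2.1 0.0
      vertex 12.3 0.0 0.0
      vertex 25.3 16.3 0.0
    endloop
  endfacet
  facet normal 0.0000 0.0000 -1.0000
    outer loop
      vertex 25.0 8.4 0.0
      vertex 20.0 2.1 0.0
      vertex 25.3 16.3 0.0
    endloop
  endfacet
  facet normal 0.5322 0.3495 0.7711
    outer loop
      vertex 25.3 16.3 0.0
      vertex 20.9 23.0 0.0
      vertex 12.9 12.9 10.1
    endloop
  endfacet
  facet normal 0.2248 0.5942 0.7723
    outer loop
      vertex 20.9 23.0 0.0
      vertex 13.5 25.8 0.0
      vertex 12.9 12.9 10.1
    endloop
  endfacet
  facet normal -0.1671 0.6126 0.7725
    outer loop
      vertex 13.5 25.8 0.0
      vertex 5.8 23.7 0.0
      vertex 12.9 12.9 10.1
    endloop
  endfacet
  facet normal -0.4977 0.3950 0.7722
    outer loop
      vertex 5.8 23.7 0.0
      vertex 0.8 17.4 0.0
      vertex 12.9 12.9 10.1
    endloop
  endfacet
  facet normal -0.6353 0.0241 0.7719
    outer loop
      vertex 0.8 17.4 0.0
      vertex 0.5 9.5 0.0
      vertex 12.9 12.9 10.1
    endloop
  endfacet
  facet normal -0.5322 -0.3495 0.7711
    outer loop
      vertex 0.5 9.5 0.0
      vertex 4.9 2.8 0.0
      vertex 12.9 12.9 10.1
    endloop
  endfacet
  facet normal -0.2248 -0.5942 0.7723
    outer loop
      vertex 4.9 2.8 0.0
      vertex 12.3 0.0 0.0
      vertex 12.9 12.9 10.1
    endloop
  endfacet
  facet normal 0.1671 -0.6126 0.7725
    outer loop
      vertex 12.3 0.0 0.0
      vertex 20.0 2.1 0.0
      vertex 12.9 12.9 10.1
    endloop
  endfacet
  facet normal 0.4977 -0.3950 0.7722
    outer loop
      vertex 20.0 2.1 0.0
      vertex 25.0 8.4 0.0
      vertex 12.9 12.9 10.1
    endloop
  endfacet
  facet normal 0.6353 -0.0241 0.7719
    outer loop
      vertex 25.0 8.4 0.0
      vertex 25.3 16.3 0.0
      vertex 12.9 12.9 10.1
    endloop
  endfacet
endsolid part

The G0 Z moves step by Δz≈1.4 mm. The G1 loops shrink linearly with z, so the solid tapers from its base footprint up to z≈10.1. Closing with a flat bottom cap and the tapered top and triangulating gives 18 facets — a regular 10-sided pyramid, base circumscribed radius ≈ 12.9 mm, apex at z ≈ 10.1 mm.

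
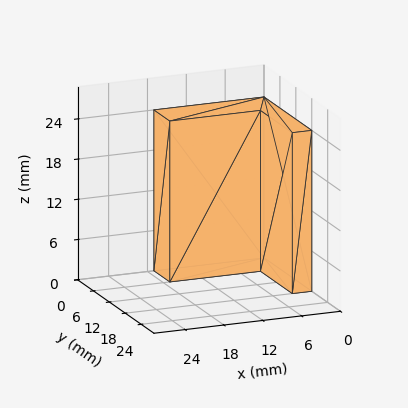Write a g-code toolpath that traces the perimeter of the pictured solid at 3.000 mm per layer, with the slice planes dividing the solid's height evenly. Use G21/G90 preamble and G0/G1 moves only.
Reading the render: the shape is an L-shaped prism: outer 17 × 18 mm, arm thicknesses ≈ 6 mm (horizontal) and 3 mm (vertical), extruded 24 mm in z (dimensions read to the nearest mm from the axis ticks). For the g-code, the solid's height is divided into equal slices at the stated Δz and each level perimeter traced with G1 moves after a G0 lift.

; perimeter-only toolpath
G21 ; units = mm
G90 ; absolute positioning
G28 ; home
; layer 1
G0 Z3.000
G0 X0.000 Y0.000
G1 X17.000 Y0.000
G1 X17.000 Y6.000
G1 X3.000 Y6.000
G1 X3.000 Y18.000
G1 X0.000 Y18.000
G1 X0.000 Y0.000
; layer 2
G0 Z6.000
G0 X0.000 Y0.000
G1 X17.000 Y0.000
G1 X17.000 Y6.000
G1 X3.000 Y6.000
G1 X3.000 Y18.000
G1 X0.000 Y18.000
G1 X0.000 Y0.000
; layer 3
G0 Z9.000
G0 X0.000 Y0.000
G1 X17.000 Y0.000
G1 X17.000 Y6.000
G1 X3.000 Y6.000
G1 X3.000 Y18.000
G1 X0.000 Y18.000
G1 X0.000 Y0.000
; layer 4
G0 Z12.000
G0 X0.000 Y0.000
G1 X17.000 Y0.000
G1 X17.000 Y6.000
G1 X3.000 Y6.000
G1 X3.000 Y18.000
G1 X0.000 Y18.000
G1 X0.000 Y0.000
; layer 5
G0 Z15.000
G0 X0.000 Y0.000
G1 X17.000 Y0.000
G1 X17.000 Y6.000
G1 X3.000 Y6.000
G1 X3.000 Y18.000
G1 X0.000 Y18.000
G1 X0.000 Y0.000
; layer 6
G0 Z18.000
G0 X0.000 Y0.000
G1 X17.000 Y0.000
G1 X17.000 Y6.000
G1 X3.000 Y6.000
G1 X3.000 Y18.000
G1 X0.000 Y18.000
G1 X0.000 Y0.000
; layer 7
G0 Z21.000
G0 X0.000 Y0.000
G1 X17.000 Y0.000
G1 X17.000 Y6.000
G1 X3.000 Y6.000
G1 X3.000 Y18.000
G1 X0.000 Y18.000
G1 X0.000 Y0.000
; layer 8
G0 Z24.000
G0 X0.000 Y0.000
G1 X17.000 Y0.000
G1 X17.000 Y6.000
G1 X3.000 Y6.000
G1 X3.000 Y18.000
G1 X0.000 Y18.000
G1 X0.000 Y0.000
M2 ; end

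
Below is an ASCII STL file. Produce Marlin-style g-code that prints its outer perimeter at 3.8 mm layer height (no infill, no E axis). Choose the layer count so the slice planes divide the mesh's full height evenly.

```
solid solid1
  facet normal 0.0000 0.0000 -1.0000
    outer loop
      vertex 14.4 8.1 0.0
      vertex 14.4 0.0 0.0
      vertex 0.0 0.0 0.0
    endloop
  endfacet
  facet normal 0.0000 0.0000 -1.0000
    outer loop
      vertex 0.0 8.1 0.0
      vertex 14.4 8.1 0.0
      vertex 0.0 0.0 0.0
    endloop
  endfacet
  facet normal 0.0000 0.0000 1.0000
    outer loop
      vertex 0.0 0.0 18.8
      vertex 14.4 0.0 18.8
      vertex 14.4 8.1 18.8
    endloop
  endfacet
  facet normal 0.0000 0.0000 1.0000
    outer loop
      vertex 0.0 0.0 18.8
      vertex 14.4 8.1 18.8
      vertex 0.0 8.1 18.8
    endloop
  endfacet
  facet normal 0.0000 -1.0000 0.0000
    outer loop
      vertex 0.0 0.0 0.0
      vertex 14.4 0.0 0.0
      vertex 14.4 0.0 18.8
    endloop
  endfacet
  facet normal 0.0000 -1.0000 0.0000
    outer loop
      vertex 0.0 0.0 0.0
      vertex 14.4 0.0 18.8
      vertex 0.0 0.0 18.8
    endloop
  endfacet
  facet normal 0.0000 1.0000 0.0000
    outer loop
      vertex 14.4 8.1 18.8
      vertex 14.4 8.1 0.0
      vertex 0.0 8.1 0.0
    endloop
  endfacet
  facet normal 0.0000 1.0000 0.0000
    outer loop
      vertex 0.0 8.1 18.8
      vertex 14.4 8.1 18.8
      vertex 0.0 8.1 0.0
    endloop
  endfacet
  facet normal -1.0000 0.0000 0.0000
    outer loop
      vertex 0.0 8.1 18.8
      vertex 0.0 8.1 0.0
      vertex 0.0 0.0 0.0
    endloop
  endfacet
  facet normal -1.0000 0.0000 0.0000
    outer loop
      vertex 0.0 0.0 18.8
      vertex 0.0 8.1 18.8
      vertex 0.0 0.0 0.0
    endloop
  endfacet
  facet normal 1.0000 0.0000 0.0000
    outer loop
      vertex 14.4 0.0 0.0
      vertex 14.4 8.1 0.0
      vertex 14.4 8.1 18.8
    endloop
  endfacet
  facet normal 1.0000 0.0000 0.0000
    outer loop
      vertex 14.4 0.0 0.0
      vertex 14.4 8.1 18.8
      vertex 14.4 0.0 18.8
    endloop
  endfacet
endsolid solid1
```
; perimeter-only toolpath
G21 ; units = mm
G90 ; absolute positioning
G28 ; home
; layer 1
G0 Z3.8
G0 X0.0 Y0.0
G1 X14.4 Y0.0
G1 X14.4 Y8.1
G1 X0.0 Y8.1
G1 X0.0 Y0.0
; layer 2
G0 Z7.5
G0 X0.0 Y0.0
G1 X14.4 Y0.0
G1 X14.4 Y8.1
G1 X0.0 Y8.1
G1 X0.0 Y0.0
; layer 3
G0 Z11.3
G0 X0.0 Y0.0
G1 X14.4 Y0.0
G1 X14.4 Y8.1
G1 X0.0 Y8.1
G1 X0.0 Y0.0
; layer 4
G0 Z15.0
G0 X0.0 Y0.0
G1 X14.4 Y0.0
G1 X14.4 Y8.1
G1 X0.0 Y8.1
G1 X0.0 Y0.0
; layer 5
G0 Z18.8
G0 X0.0 Y0.0
G1 X14.4 Y0.0
G1 X14.4 Y8.1
G1 X0.0 Y8.1
G1 X0.0 Y0.0
M2 ; end

The solid is a rectangular box, roughly 14.4 × 8.1 mm footprint and 18.8 mm tall. Slicing at Δz = 3.8 mm — 5 equal slices spanning the solid's height, so layer i sits at z = i·h/5 — gives 5 non-empty perimeters. Each is a 4-segment closed polygon; G0 lifts to the layer z and rapids to the start vertex, then G1 traces the edges.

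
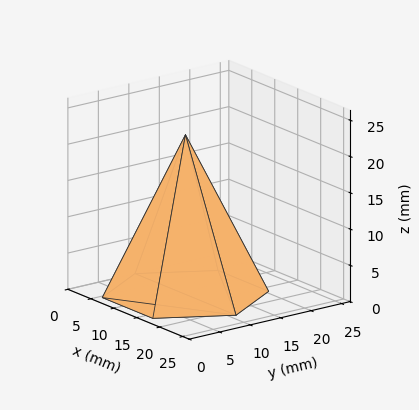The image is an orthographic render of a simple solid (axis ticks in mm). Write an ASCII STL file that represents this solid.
Reading the render: the shape is a regular 6-sided pyramid, base circumscribed radius ≈ 11 mm, apex at z ≈ 22 mm (dimensions read to the nearest mm from the axis ticks). For the STL, each face is triangulated and given an outward normal.

solid part
  facet normal 0.0000 0.0000 -1.0000
    outer loop
      vertex 5.5 20.5 0.0
      vertex 16.5 20.5 0.0
      vertex 22.0 11.0 0.0
    endloop
  endfacet
  facet normal 0.0000 0.0000 -1.0000
    outer loop
      vertex 0.0 11.0 0.0
      vertex 5.5 20.5 0.0
      vertex 22.0 11.0 0.0
    endloop
  endfacet
  facet normal 0.0000 0.0000 -1.0000
    outer loop
      vertex 5.5 1.5 0.0
      vertex 0.0 11.0 0.0
      vertex 22.0 11.0 0.0
    endloop
  endfacet
  facet normal 0.0000 0.0000 -1.0000
    outer loop
      vertex 16.5 1.5 0.0
      vertex 5.5 1.5 0.0
      vertex 22.0 11.0 0.0
    endloop
  endfacet
  facet normal 0.7943 0.4598 0.3971
    outer loop
      vertex 22.0 11.0 0.0
      vertex 16.5 20.5 0.0
      vertex 11.0 11.0 22.0
    endloop
  endfacet
  facet normal 0.0000 0.9181 0.3964
    outer loop
      vertex 16.5 20.5 0.0
      vertex 5.5 20.5 0.0
      vertex 11.0 11.0 22.0
    endloop
  endfacet
  facet normal -0.7943 0.4598 0.3971
    outer loop
      vertex 5.5 20.5 0.0
      vertex 0.0 11.0 0.0
      vertex 11.0 11.0 22.0
    endloop
  endfacet
  facet normal -0.7943 -0.4598 0.3971
    outer loop
      vertex 0.0 11.0 0.0
      vertex 5.5 1.5 0.0
      vertex 11.0 11.0 22.0
    endloop
  endfacet
  facet normal 0.0000 -0.9181 0.3964
    outer loop
      vertex 5.5 1.5 0.0
      vertex 16.5 1.5 0.0
      vertex 11.0 11.0 22.0
    endloop
  endfacet
  facet normal 0.7943 -0.4598 0.3971
    outer loop
      vertex 16.5 1.5 0.0
      vertex 22.0 11.0 0.0
      vertex 11.0 11.0 22.0
    endloop
  endfacet
endsolid part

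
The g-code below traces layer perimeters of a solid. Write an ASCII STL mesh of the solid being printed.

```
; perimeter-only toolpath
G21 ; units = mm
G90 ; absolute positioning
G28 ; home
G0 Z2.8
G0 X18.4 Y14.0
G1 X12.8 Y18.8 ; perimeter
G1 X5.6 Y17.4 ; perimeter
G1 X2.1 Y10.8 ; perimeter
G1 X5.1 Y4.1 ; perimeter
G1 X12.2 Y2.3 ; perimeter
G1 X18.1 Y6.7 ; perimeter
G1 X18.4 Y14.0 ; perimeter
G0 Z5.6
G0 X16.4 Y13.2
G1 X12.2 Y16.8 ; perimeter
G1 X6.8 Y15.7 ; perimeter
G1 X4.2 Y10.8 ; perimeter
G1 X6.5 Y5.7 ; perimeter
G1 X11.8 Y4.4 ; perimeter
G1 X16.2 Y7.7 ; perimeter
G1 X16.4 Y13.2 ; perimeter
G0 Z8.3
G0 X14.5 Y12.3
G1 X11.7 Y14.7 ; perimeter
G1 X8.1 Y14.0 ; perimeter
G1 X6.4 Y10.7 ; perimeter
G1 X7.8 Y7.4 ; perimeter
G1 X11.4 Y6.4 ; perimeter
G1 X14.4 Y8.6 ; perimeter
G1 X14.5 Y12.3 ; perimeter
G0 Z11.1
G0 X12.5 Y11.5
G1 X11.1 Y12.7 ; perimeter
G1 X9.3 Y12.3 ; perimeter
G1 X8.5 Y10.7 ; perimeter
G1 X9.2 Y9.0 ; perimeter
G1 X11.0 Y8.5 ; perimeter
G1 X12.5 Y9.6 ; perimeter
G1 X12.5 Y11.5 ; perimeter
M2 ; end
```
solid part
  facet normal 0.0000 0.0000 -1.0000
    outer loop
      vertex 4.3 19.1 0.0
      vertex 13.3 20.9 0.0
      vertex 20.3 14.9 0.0
    endloop
  endfacet
  facet normal 0.0000 0.0000 -1.0000
    outer loop
      vertex 0.0 10.9 0.0
      vertex 4.3 19.1 0.0
      vertex 20.3 14.9 0.0
    endloop
  endfacet
  facet normal 0.0000 0.0000 -1.0000
    outer loop
      vertex 3.7 2.5 0.0
      vertex 0.0 10.9 0.0
      vertex 20.3 14.9 0.0
    endloop
  endfacet
  facet normal 0.0000 0.0000 -1.0000
    outer loop
      vertex 12.6 0.2 0.0
      vertex 3.7 2.5 0.0
      vertex 20.3 14.9 0.0
    endloop
  endfacet
  facet normal 0.0000 0.0000 -1.0000
    outer loop
      vertex 20.0 5.7 0.0
      vertex 12.6 0.2 0.0
      vertex 20.3 14.9 0.0
    endloop
  endfacet
  facet normal 0.5359 0.6252 0.5674
    outer loop
      vertex 20.3 14.9 0.0
      vertex 13.3 20.9 0.0
      vertex 10.6 10.6 13.9
    endloop
  endfacet
  facet normal -0.1615 0.8077 0.5671
    outer loop
      vertex 13.3 20.9 0.0
      vertex 4.3 19.1 0.0
      vertex 10.6 10.6 13.9
    endloop
  endfacet
  facet normal -0.7305 0.3831 0.5653
    outer loop
      vertex 4.3 19.1 0.0
      vertex 0.0 10.9 0.0
      vertex 10.6 10.6 13.9
    endloop
  endfacet
  facet normal -0.7535 -0.3319 0.5675
    outer loop
      vertex 0.0 10.9 0.0
      vertex 3.7 2.5 0.0
      vertex 10.6 10.6 13.9
    endloop
  endfacet
  facet normal -0.2061 -0.7975 0.5670
    outer loop
      vertex 3.7 2.5 0.0
      vertex 12.6 0.2 0.0
      vertex 10.6 10.6 13.9
    endloop
  endfacet
  facet normal 0.4918 -0.6617 0.5659
    outer loop
      vertex 12.6 0.2 0.0
      vertex 20.0 5.7 0.0
      vertex 10.6 10.6 13.9
    endloop
  endfacet
  facet normal 0.8236 -0.0269 0.5665
    outer loop
      vertex 20.0 5.7 0.0
      vertex 20.3 14.9 0.0
      vertex 10.6 10.6 13.9
    endloop
  endfacet
endsolid part

The G0 Z moves step by Δz≈2.8 mm. The G1 loops shrink linearly with z, so the solid tapers from its base footprint up to z≈13.9. Closing with a flat bottom cap and the tapered top and triangulating gives 12 facets — a regular 7-sided pyramid, base circumscribed radius ≈ 10.6 mm, apex at z ≈ 13.9 mm.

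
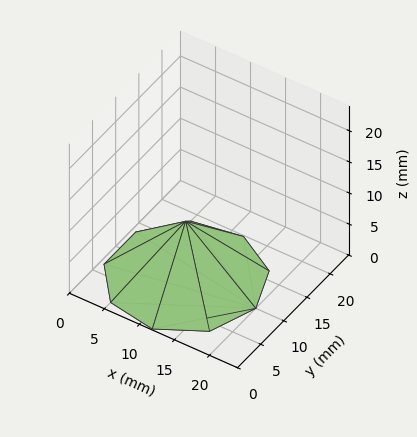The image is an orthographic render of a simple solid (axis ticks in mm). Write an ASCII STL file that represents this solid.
Reading the render: the shape is a regular 9-sided pyramid, base circumscribed radius ≈ 10 mm, apex at z ≈ 9 mm (dimensions read to the nearest mm from the axis ticks). For the STL, each face is triangulated and given an outward normal.

solid part
  facet normal 0.0000 0.0000 -1.0000
    outer loop
      vertex 11.74 19.85 0.00
      vertex 17.66 16.43 0.00
      vertex 20.00 10.00 0.00
    endloop
  endfacet
  facet normal 0.0000 0.0000 -1.0000
    outer loop
      vertex 5.00 18.66 0.00
      vertex 11.74 19.85 0.00
      vertex 20.00 10.00 0.00
    endloop
  endfacet
  facet normal 0.0000 0.0000 -1.0000
    outer loop
      vertex 0.60 13.42 0.00
      vertex 5.00 18.66 0.00
      vertex 20.00 10.00 0.00
    endloop
  endfacet
  facet normal 0.0000 0.0000 -1.0000
    outer loop
      vertex 0.60 6.58 0.00
      vertex 0.60 13.42 0.00
      vertex 20.00 10.00 0.00
    endloop
  endfacet
  facet normal 0.0000 0.0000 -1.0000
    outer loop
      vertex 5.00 1.34 0.00
      vertex 0.60 6.58 0.00
      vertex 20.00 10.00 0.00
    endloop
  endfacet
  facet normal 0.0000 0.0000 -1.0000
    outer loop
      vertex 11.74 0.15 0.00
      vertex 5.00 1.34 0.00
      vertex 20.00 10.00 0.00
    endloop
  endfacet
  facet normal 0.0000 0.0000 -1.0000
    outer loop
      vertex 17.66 3.57 0.00
      vertex 11.74 0.15 0.00
      vertex 20.00 10.00 0.00
    endloop
  endfacet
  facet normal 0.6500 0.2365 0.7222
    outer loop
      vertex 20.00 10.00 0.00
      vertex 17.66 16.43 0.00
      vertex 10.00 10.00 9.00
    endloop
  endfacet
  facet normal 0.3460 0.5988 0.7223
    outer loop
      vertex 17.66 16.43 0.00
      vertex 11.74 19.85 0.00
      vertex 10.00 10.00 9.00
    endloop
  endfacet
  facet normal -0.1203 0.6811 0.7222
    outer loop
      vertex 11.74 19.85 0.00
      vertex 5.00 18.66 0.00
      vertex 10.00 10.00 9.00
    endloop
  endfacet
  facet normal -0.5297 0.4448 0.7222
    outer loop
      vertex 5.00 18.66 0.00
      vertex 0.60 13.42 0.00
      vertex 10.00 10.00 9.00
    endloop
  endfacet
  facet normal -0.6916 0.0000 0.7223
    outer loop
      vertex 0.60 13.42 0.00
      vertex 0.60 6.58 0.00
      vertex 10.00 10.00 9.00
    endloop
  endfacet
  facet normal -0.5297 -0.4448 0.7222
    outer loop
      vertex 0.60 6.58 0.00
      vertex 5.00 1.34 0.00
      vertex 10.00 10.00 9.00
    endloop
  endfacet
  facet normal -0.1203 -0.6811 0.7222
    outer loop
      vertex 5.00 1.34 0.00
      vertex 11.74 0.15 0.00
      vertex 10.00 10.00 9.00
    endloop
  endfacet
  facet normal 0.3460 -0.5988 0.7223
    outer loop
      vertex 11.74 0.15 0.00
      vertex 17.66 3.57 0.00
      vertex 10.00 10.00 9.00
    endloop
  endfacet
  facet normal 0.6500 -0.2365 0.7222
    outer loop
      vertex 17.66 3.57 0.00
      vertex 20.00 10.00 0.00
      vertex 10.00 10.00 9.00
    endloop
  endfacet
endsolid part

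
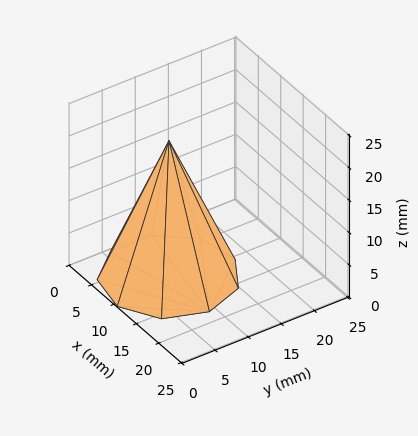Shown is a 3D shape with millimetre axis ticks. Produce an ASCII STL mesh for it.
Reading the render: the shape is a regular 9-sided pyramid, base circumscribed radius ≈ 9 mm, apex at z ≈ 21 mm (dimensions read to the nearest mm from the axis ticks). For the STL, each face is triangulated and given an outward normal.

solid part
  facet normal 0.0000 0.0000 -1.0000
    outer loop
      vertex 10.6 17.9 0.0
      vertex 15.9 14.8 0.0
      vertex 18.0 9.0 0.0
    endloop
  endfacet
  facet normal 0.0000 0.0000 -1.0000
    outer loop
      vertex 4.5 16.8 0.0
      vertex 10.6 17.9 0.0
      vertex 18.0 9.0 0.0
    endloop
  endfacet
  facet normal 0.0000 0.0000 -1.0000
    outer loop
      vertex 0.5 12.1 0.0
      vertex 4.5 16.8 0.0
      vertex 18.0 9.0 0.0
    endloop
  endfacet
  facet normal 0.0000 0.0000 -1.0000
    outer loop
      vertex 0.5 5.9 0.0
      vertex 0.5 12.1 0.0
      vertex 18.0 9.0 0.0
    endloop
  endfacet
  facet normal 0.0000 0.0000 -1.0000
    outer loop
      vertex 4.5 1.2 0.0
      vertex 0.5 5.9 0.0
      vertex 18.0 9.0 0.0
    endloop
  endfacet
  facet normal 0.0000 0.0000 -1.0000
    outer loop
      vertex 10.6 0.1 0.0
      vertex 4.5 1.2 0.0
      vertex 18.0 9.0 0.0
    endloop
  endfacet
  facet normal 0.0000 0.0000 -1.0000
    outer loop
      vertex 15.9 3.2 0.0
      vertex 10.6 0.1 0.0
      vertex 18.0 9.0 0.0
    endloop
  endfacet
  facet normal 0.8721 0.3158 0.3738
    outer loop
      vertex 18.0 9.0 0.0
      vertex 15.9 14.8 0.0
      vertex 9.0 9.0 21.0
    endloop
  endfacet
  facet normal 0.4681 0.8003 0.3748
    outer loop
      vertex 15.9 14.8 0.0
      vertex 10.6 17.9 0.0
      vertex 9.0 9.0 21.0
    endloop
  endfacet
  facet normal -0.1646 0.9126 0.3742
    outer loop
      vertex 10.6 17.9 0.0
      vertex 4.5 16.8 0.0
      vertex 9.0 9.0 21.0
    endloop
  endfacet
  facet normal -0.7061 0.6009 0.3745
    outer loop
      vertex 4.5 16.8 0.0
      vertex 0.5 12.1 0.0
      vertex 9.0 9.0 21.0
    endloop
  endfacet
  facet normal -0.9269 0.0000 0.3752
    outer loop
      vertex 0.5 12.1 0.0
      vertex 0.5 5.9 0.0
      vertex 9.0 9.0 21.0
    endloop
  endfacet
  facet normal -0.7061 -0.6009 0.3745
    outer loop
      vertex 0.5 5.9 0.0
      vertex 4.5 1.2 0.0
      vertex 9.0 9.0 21.0
    endloop
  endfacet
  facet normal -0.1646 -0.9126 0.3742
    outer loop
      vertex 4.5 1.2 0.0
      vertex 10.6 0.1 0.0
      vertex 9.0 9.0 21.0
    endloop
  endfacet
  facet normal 0.4681 -0.8003 0.3748
    outer loop
      vertex 10.6 0.1 0.0
      vertex 15.9 3.2 0.0
      vertex 9.0 9.0 21.0
    endloop
  endfacet
  facet normal 0.8721 -0.3158 0.3738
    outer loop
      vertex 15.9 3.2 0.0
      vertex 18.0 9.0 0.0
      vertex 9.0 9.0 21.0
    endloop
  endfacet
endsolid part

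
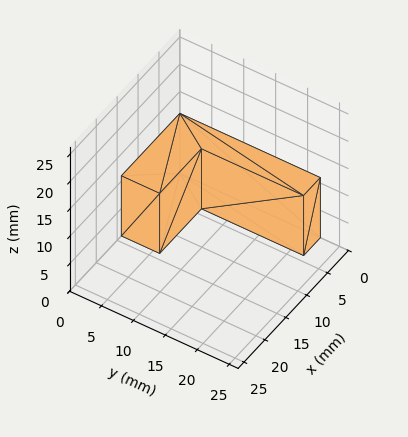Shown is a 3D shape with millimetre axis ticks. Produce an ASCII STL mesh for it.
Reading the render: the shape is an L-shaped prism: outer 14 × 22 mm, arm thicknesses ≈ 6 mm (horizontal) and 4 mm (vertical), extruded 11 mm in z (dimensions read to the nearest mm from the axis ticks). For the STL, each face is triangulated and given an outward normal.

solid part
  facet normal 0.0000 0.0000 -1.0000
    outer loop
      vertex 14.0 6.0 0.0
      vertex 14.0 0.0 0.0
      vertex 0.0 0.0 0.0
    endloop
  endfacet
  facet normal 0.0000 0.0000 -1.0000
    outer loop
      vertex 4.0 6.0 0.0
      vertex 14.0 6.0 0.0
      vertex 0.0 0.0 0.0
    endloop
  endfacet
  facet normal 0.0000 0.0000 -1.0000
    outer loop
      vertex 4.0 22.0 0.0
      vertex 4.0 6.0 0.0
      vertex 0.0 0.0 0.0
    endloop
  endfacet
  facet normal 0.0000 0.0000 -1.0000
    outer loop
      vertex 0.0 22.0 0.0
      vertex 4.0 22.0 0.0
      vertex 0.0 0.0 0.0
    endloop
  endfacet
  facet normal 0.0000 0.0000 1.0000
    outer loop
      vertex 0.0 0.0 11.0
      vertex 14.0 0.0 11.0
      vertex 14.0 6.0 11.0
    endloop
  endfacet
  facet normal 0.0000 0.0000 1.0000
    outer loop
      vertex 0.0 0.0 11.0
      vertex 14.0 6.0 11.0
      vertex 4.0 6.0 11.0
    endloop
  endfacet
  facet normal 0.0000 0.0000 1.0000
    outer loop
      vertex 0.0 0.0 11.0
      vertex 4.0 6.0 11.0
      vertex 4.0 22.0 11.0
    endloop
  endfacet
  facet normal 0.0000 0.0000 1.0000
    outer loop
      vertex 0.0 0.0 11.0
      vertex 4.0 22.0 11.0
      vertex 0.0 22.0 11.0
    endloop
  endfacet
  facet normal 0.0000 -1.0000 0.0000
    outer loop
      vertex 0.0 0.0 0.0
      vertex 14.0 0.0 0.0
      vertex 14.0 0.0 11.0
    endloop
  endfacet
  facet normal 0.0000 -1.0000 0.0000
    outer loop
      vertex 0.0 0.0 0.0
      vertex 14.0 0.0 11.0
      vertex 0.0 0.0 11.0
    endloop
  endfacet
  facet normal 1.0000 0.0000 0.0000
    outer loop
      vertex 14.0 0.0 0.0
      vertex 14.0 6.0 0.0
      vertex 14.0 6.0 11.0
    endloop
  endfacet
  facet normal 1.0000 0.0000 0.0000
    outer loop
      vertex 14.0 0.0 0.0
      vertex 14.0 6.0 11.0
      vertex 14.0 0.0 11.0
    endloop
  endfacet
  facet normal 0.0000 1.0000 0.0000
    outer loop
      vertex 14.0 6.0 0.0
      vertex 4.0 6.0 0.0
      vertex 4.0 6.0 11.0
    endloop
  endfacet
  facet normal 0.0000 1.0000 0.0000
    outer loop
      vertex 14.0 6.0 0.0
      vertex 4.0 6.0 11.0
      vertex 14.0 6.0 11.0
    endloop
  endfacet
  facet normal 1.0000 0.0000 0.0000
    outer loop
      vertex 4.0 6.0 0.0
      vertex 4.0 22.0 0.0
      vertex 4.0 22.0 11.0
    endloop
  endfacet
  facet normal 1.0000 0.0000 0.0000
    outer loop
      vertex 4.0 6.0 0.0
      vertex 4.0 22.0 11.0
      vertex 4.0 6.0 11.0
    endloop
  endfacet
  facet normal 0.0000 1.0000 0.0000
    outer loop
      vertex 4.0 22.0 0.0
      vertex 0.0 22.0 0.0
      vertex 0.0 22.0 11.0
    endloop
  endfacet
  facet normal 0.0000 1.0000 0.0000
    outer loop
      vertex 4.0 22.0 0.0
      vertex 0.0 22.0 11.0
      vertex 4.0 22.0 11.0
    endloop
  endfacet
  facet normal -1.0000 0.0000 0.0000
    outer loop
      vertex 0.0 22.0 0.0
      vertex 0.0 0.0 0.0
      vertex 0.0 0.0 11.0
    endloop
  endfacet
  facet normal -1.0000 0.0000 0.0000
    outer loop
      vertex 0.0 22.0 0.0
      vertex 0.0 0.0 11.0
      vertex 0.0 22.0 11.0
    endloop
  endfacet
endsolid part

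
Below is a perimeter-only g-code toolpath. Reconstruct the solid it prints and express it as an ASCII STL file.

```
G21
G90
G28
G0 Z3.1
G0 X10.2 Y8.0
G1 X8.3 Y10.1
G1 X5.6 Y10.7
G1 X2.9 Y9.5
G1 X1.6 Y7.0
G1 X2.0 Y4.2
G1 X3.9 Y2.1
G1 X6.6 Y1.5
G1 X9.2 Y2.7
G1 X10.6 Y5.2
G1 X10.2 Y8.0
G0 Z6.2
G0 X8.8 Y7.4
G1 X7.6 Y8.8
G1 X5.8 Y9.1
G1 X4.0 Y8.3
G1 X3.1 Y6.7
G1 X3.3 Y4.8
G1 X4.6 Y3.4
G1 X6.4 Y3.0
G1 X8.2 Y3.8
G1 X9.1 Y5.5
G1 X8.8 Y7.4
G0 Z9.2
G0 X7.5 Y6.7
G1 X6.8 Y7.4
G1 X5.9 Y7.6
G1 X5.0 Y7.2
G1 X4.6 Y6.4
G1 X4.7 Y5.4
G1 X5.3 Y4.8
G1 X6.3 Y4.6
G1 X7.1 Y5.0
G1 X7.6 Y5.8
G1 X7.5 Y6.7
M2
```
solid part
  facet normal 0.0000 0.0000 -1.0000
    outer loop
      vertex 5.4 12.2 0.0
      vertex 9.1 11.4 0.0
      vertex 11.6 8.7 0.0
    endloop
  endfacet
  facet normal 0.0000 0.0000 -1.0000
    outer loop
      vertex 1.9 10.6 0.0
      vertex 5.4 12.2 0.0
      vertex 11.6 8.7 0.0
    endloop
  endfacet
  facet normal 0.0000 0.0000 -1.0000
    outer loop
      vertex 0.1 7.3 0.0
      vertex 1.9 10.6 0.0
      vertex 11.6 8.7 0.0
    endloop
  endfacet
  facet normal 0.0000 0.0000 -1.0000
    outer loop
      vertex 0.6 3.5 0.0
      vertex 0.1 7.3 0.0
      vertex 11.6 8.7 0.0
    endloop
  endfacet
  facet normal 0.0000 0.0000 -1.0000
    outer loop
      vertex 3.1 0.8 0.0
      vertex 0.6 3.5 0.0
      vertex 11.6 8.7 0.0
    endloop
  endfacet
  facet normal 0.0000 0.0000 -1.0000
    outer loop
      vertex 6.8 0.0 0.0
      vertex 3.1 0.8 0.0
      vertex 11.6 8.7 0.0
    endloop
  endfacet
  facet normal 0.0000 0.0000 -1.0000
    outer loop
      vertex 10.3 1.6 0.0
      vertex 6.8 0.0 0.0
      vertex 11.6 8.7 0.0
    endloop
  endfacet
  facet normal 0.0000 0.0000 -1.0000
    outer loop
      vertex 12.1 4.9 0.0
      vertex 10.3 1.6 0.0
      vertex 11.6 8.7 0.0
    endloop
  endfacet
  facet normal 0.6636 0.6145 0.4266
    outer loop
      vertex 11.6 8.7 0.0
      vertex 9.1 11.4 0.0
      vertex 6.1 6.1 12.3
    endloop
  endfacet
  facet normal 0.1911 0.8837 0.4274
    outer loop
      vertex 9.1 11.4 0.0
      vertex 5.4 12.2 0.0
      vertex 6.1 6.1 12.3
    endloop
  endfacet
  facet normal -0.3756 0.8216 0.4288
    outer loop
      vertex 5.4 12.2 0.0
      vertex 1.9 10.6 0.0
      vertex 6.1 6.1 12.3
    endloop
  endfacet
  facet normal -0.7930 0.4325 0.4290
    outer loop
      vertex 1.9 10.6 0.0
      vertex 0.1 7.3 0.0
      vertex 6.1 6.1 12.3
    endloop
  endfacet
  facet normal -0.8970 -0.1180 0.4260
    outer loop
      vertex 0.1 7.3 0.0
      vertex 0.6 3.5 0.0
      vertex 6.1 6.1 12.3
    endloop
  endfacet
  facet normal -0.6636 -0.6145 0.4266
    outer loop
      vertex 0.6 3.5 0.0
      vertex 3.1 0.8 0.0
      vertex 6.1 6.1 12.3
    endloop
  endfacet
  facet normal -0.1911 -0.8837 0.4274
    outer loop
      vertex 3.1 0.8 0.0
      vertex 6.8 0.0 0.0
      vertex 6.1 6.1 12.3
    endloop
  endfacet
  facet normal 0.3756 -0.8216 0.4288
    outer loop
      vertex 6.8 0.0 0.0
      vertex 10.3 1.6 0.0
      vertex 6.1 6.1 12.3
    endloop
  endfacet
  facet normal 0.7930 -0.4325 0.4290
    outer loop
      vertex 10.3 1.6 0.0
      vertex 12.1 4.9 0.0
      vertex 6.1 6.1 12.3
    endloop
  endfacet
  facet normal 0.8970 0.1180 0.4260
    outer loop
      vertex 12.1 4.9 0.0
      vertex 11.6 8.7 0.0
      vertex 6.1 6.1 12.3
    endloop
  endfacet
endsolid part

The G0 Z moves step by Δz≈3.1 mm. The G1 loops shrink linearly with z, so the solid tapers from its base footprint up to z≈12.3. Closing with a flat bottom cap and the tapered top and triangulating gives 18 facets — a regular 10-sided pyramid, base circumscribed radius ≈ 6.1 mm, apex at z ≈ 12.3 mm.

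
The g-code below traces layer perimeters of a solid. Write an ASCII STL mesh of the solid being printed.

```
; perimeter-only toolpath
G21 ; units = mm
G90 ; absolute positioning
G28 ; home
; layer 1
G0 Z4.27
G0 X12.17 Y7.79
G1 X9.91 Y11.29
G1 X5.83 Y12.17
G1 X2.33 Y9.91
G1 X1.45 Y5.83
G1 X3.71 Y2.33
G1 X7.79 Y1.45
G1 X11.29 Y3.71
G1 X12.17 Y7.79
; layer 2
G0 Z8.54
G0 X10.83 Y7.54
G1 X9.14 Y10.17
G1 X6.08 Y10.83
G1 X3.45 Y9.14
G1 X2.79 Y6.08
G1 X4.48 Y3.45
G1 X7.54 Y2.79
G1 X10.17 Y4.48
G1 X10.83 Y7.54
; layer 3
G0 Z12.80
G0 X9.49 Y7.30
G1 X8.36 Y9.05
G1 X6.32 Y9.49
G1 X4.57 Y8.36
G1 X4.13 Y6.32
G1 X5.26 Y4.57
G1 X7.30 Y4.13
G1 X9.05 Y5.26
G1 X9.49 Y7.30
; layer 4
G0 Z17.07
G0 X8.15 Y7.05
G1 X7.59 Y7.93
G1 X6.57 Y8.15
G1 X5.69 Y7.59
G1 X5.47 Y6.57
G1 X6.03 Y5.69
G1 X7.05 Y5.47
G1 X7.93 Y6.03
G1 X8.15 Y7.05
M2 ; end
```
solid part
  facet normal 0.0000 0.0000 -1.0000
    outer loop
      vertex 5.59 13.51 0.00
      vertex 10.69 12.41 0.00
      vertex 13.51 8.03 0.00
    endloop
  endfacet
  facet normal 0.0000 0.0000 -1.0000
    outer loop
      vertex 1.21 10.69 0.00
      vertex 5.59 13.51 0.00
      vertex 13.51 8.03 0.00
    endloop
  endfacet
  facet normal 0.0000 0.0000 -1.0000
    outer loop
      vertex 0.11 5.59 0.00
      vertex 1.21 10.69 0.00
      vertex 13.51 8.03 0.00
    endloop
  endfacet
  facet normal 0.0000 0.0000 -1.0000
    outer loop
      vertex 2.93 1.21 0.00
      vertex 0.11 5.59 0.00
      vertex 13.51 8.03 0.00
    endloop
  endfacet
  facet normal 0.0000 0.0000 -1.0000
    outer loop
      vertex 8.03 0.11 0.00
      vertex 2.93 1.21 0.00
      vertex 13.51 8.03 0.00
    endloop
  endfacet
  facet normal 0.0000 0.0000 -1.0000
    outer loop
      vertex 12.41 2.93 0.00
      vertex 8.03 0.11 0.00
      vertex 13.51 8.03 0.00
    endloop
  endfacet
  facet normal 0.8065 0.5192 0.2829
    outer loop
      vertex 13.51 8.03 0.00
      vertex 10.69 12.41 0.00
      vertex 6.81 6.81 21.34
    endloop
  endfacet
  facet normal 0.2022 0.9376 0.2828
    outer loop
      vertex 10.69 12.41 0.00
      vertex 5.59 13.51 0.00
      vertex 6.81 6.81 21.34
    endloop
  endfacet
  facet normal -0.5192 0.8065 0.2829
    outer loop
      vertex 5.59 13.51 0.00
      vertex 1.21 10.69 0.00
      vertex 6.81 6.81 21.34
    endloop
  endfacet
  facet normal -0.9376 0.2022 0.2828
    outer loop
      vertex 1.21 10.69 0.00
      vertex 0.11 5.59 0.00
      vertex 6.81 6.81 21.34
    endloop
  endfacet
  facet normal -0.8065 -0.5192 0.2829
    outer loop
      vertex 0.11 5.59 0.00
      vertex 2.93 1.21 0.00
      vertex 6.81 6.81 21.34
    endloop
  endfacet
  facet normal -0.2022 -0.9376 0.2828
    outer loop
      vertex 2.93 1.21 0.00
      vertex 8.03 0.11 0.00
      vertex 6.81 6.81 21.34
    endloop
  endfacet
  facet normal 0.5192 -0.8065 0.2829
    outer loop
      vertex 8.03 0.11 0.00
      vertex 12.41 2.93 0.00
      vertex 6.81 6.81 21.34
    endloop
  endfacet
  facet normal 0.9376 -0.2022 0.2828
    outer loop
      vertex 12.41 2.93 0.00
      vertex 13.51 8.03 0.00
      vertex 6.81 6.81 21.34
    endloop
  endfacet
endsolid part

The G0 Z moves step by Δz≈4.27 mm. The G1 loops shrink linearly with z, so the solid tapers from its base footprint up to z≈21.3. Closing with a flat bottom cap and the tapered top and triangulating gives 14 facets — a regular 8-sided pyramid, base circumscribed radius ≈ 6.81 mm, apex at z ≈ 21.3 mm.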